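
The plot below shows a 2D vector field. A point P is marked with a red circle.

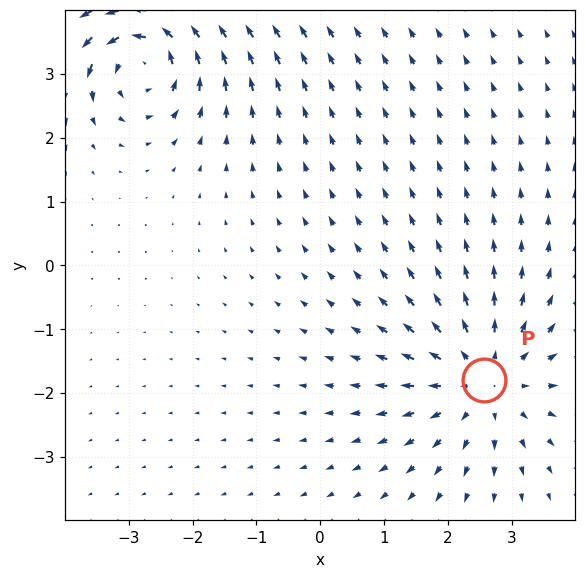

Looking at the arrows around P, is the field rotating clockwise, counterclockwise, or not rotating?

not rotating

Near P at (2.6, -1.8) the arrows show no circulation. The curl there is ≈0.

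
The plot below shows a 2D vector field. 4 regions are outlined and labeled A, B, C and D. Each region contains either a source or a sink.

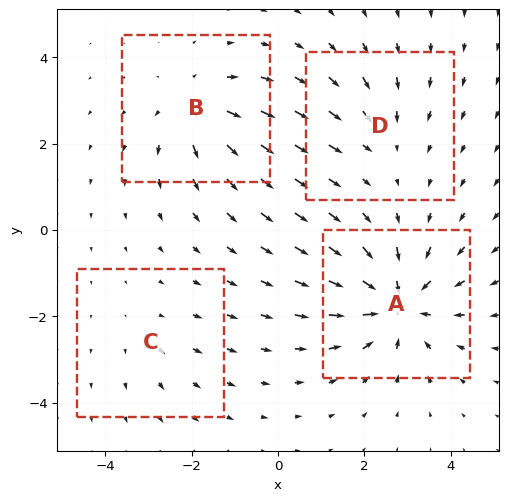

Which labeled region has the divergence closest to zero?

Divergence at each region's feature centre — A: about -6, B: about +4, C: about +2, D: about -3. Region C is closest to zero.

C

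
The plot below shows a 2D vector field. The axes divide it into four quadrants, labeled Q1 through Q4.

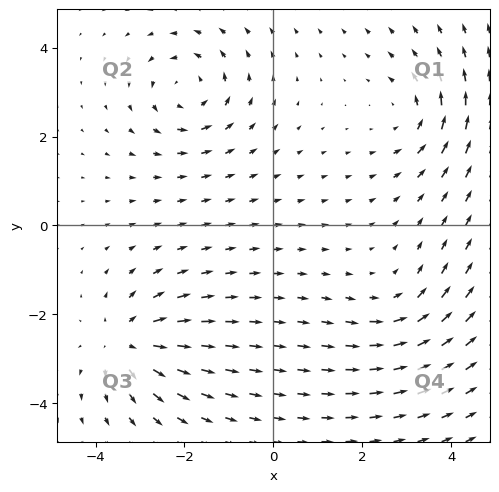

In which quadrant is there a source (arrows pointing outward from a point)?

Q3

The source sits at approximately (-3.3, -2.6), which lies in quadrant Q3. The divergence there is about +5, positive as expected for a source.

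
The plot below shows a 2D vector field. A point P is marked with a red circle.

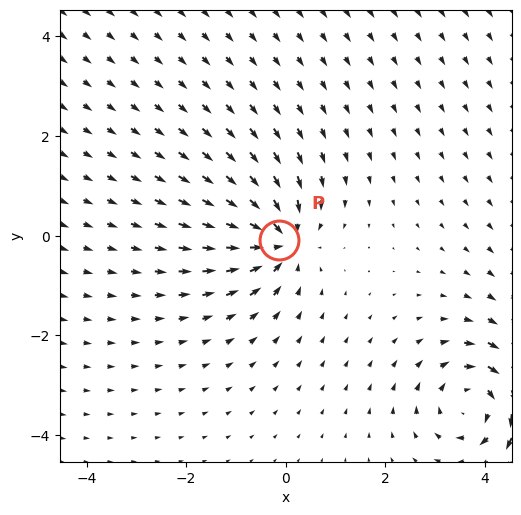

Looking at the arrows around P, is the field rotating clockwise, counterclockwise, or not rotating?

Near P at (-0.1, -0.1) the arrows show no circulation. The curl there is ≈0.

not rotating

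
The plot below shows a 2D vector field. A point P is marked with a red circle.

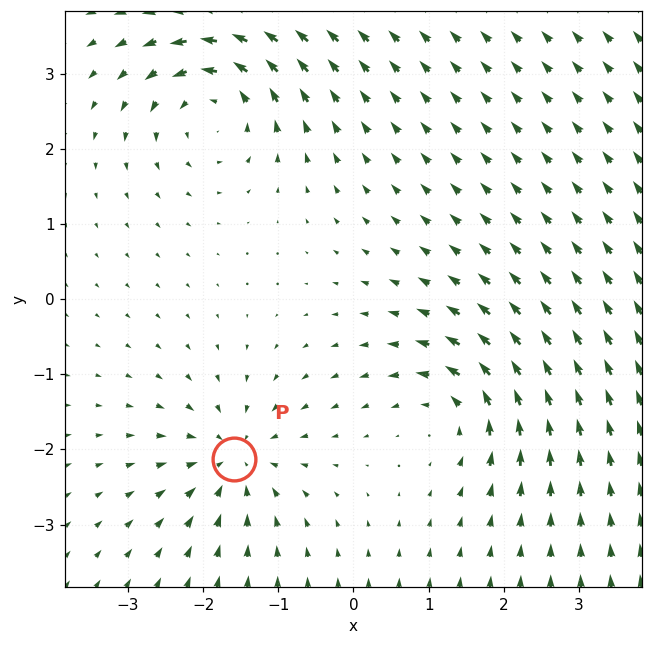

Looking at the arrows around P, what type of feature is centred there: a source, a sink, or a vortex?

sink

At P (-1.6, -2.1) the arrows converge inward. Divergence about -4, curl ≈0 — negative divergence with near-zero curl is a sink.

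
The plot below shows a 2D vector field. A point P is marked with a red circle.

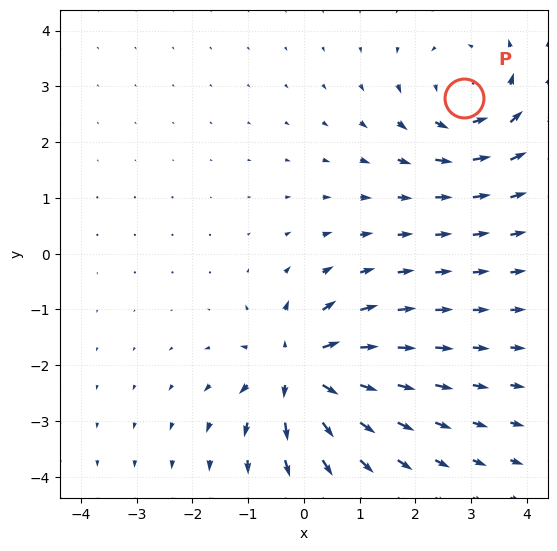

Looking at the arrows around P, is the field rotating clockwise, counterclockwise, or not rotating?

Near P at (2.9, 2.8) the arrows circulate counterclockwise. The curl (z-component) there is about +4; positive curl means counterclockwise rotation.

counterclockwise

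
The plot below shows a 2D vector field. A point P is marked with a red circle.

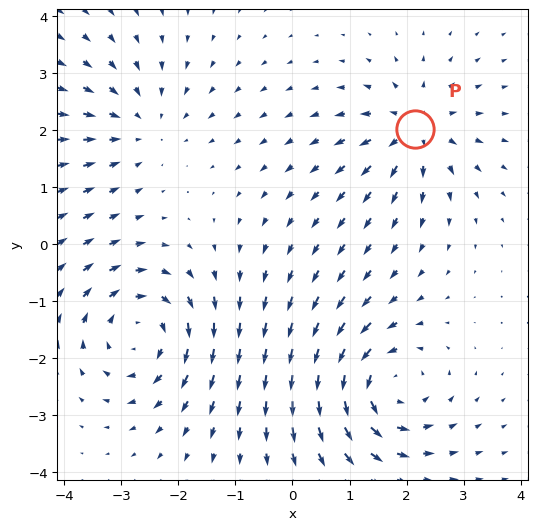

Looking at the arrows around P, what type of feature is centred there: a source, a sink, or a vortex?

At P (2.2, 2.0) the arrows spread outward. Divergence about +5, curl ≈0 — positive divergence with near-zero curl is a source.

source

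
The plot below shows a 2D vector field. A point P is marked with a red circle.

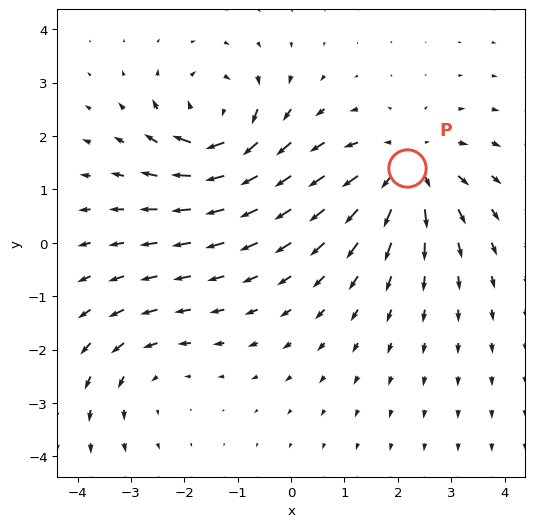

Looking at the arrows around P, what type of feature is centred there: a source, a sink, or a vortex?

source

At P (2.2, 1.4) the arrows spread outward. Divergence about +5, curl ≈0 — positive divergence with near-zero curl is a source.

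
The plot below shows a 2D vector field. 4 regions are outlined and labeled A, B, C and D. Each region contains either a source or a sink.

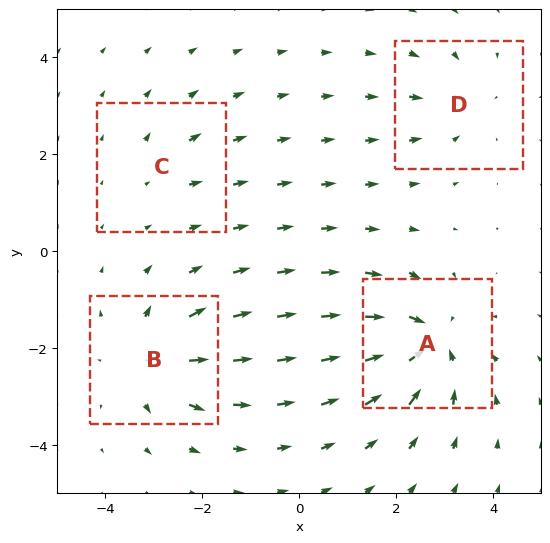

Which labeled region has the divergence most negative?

A

Divergence at each region's feature centre — A: about -7, B: about +5, C: about +2, D: about -4. Region A is most negative.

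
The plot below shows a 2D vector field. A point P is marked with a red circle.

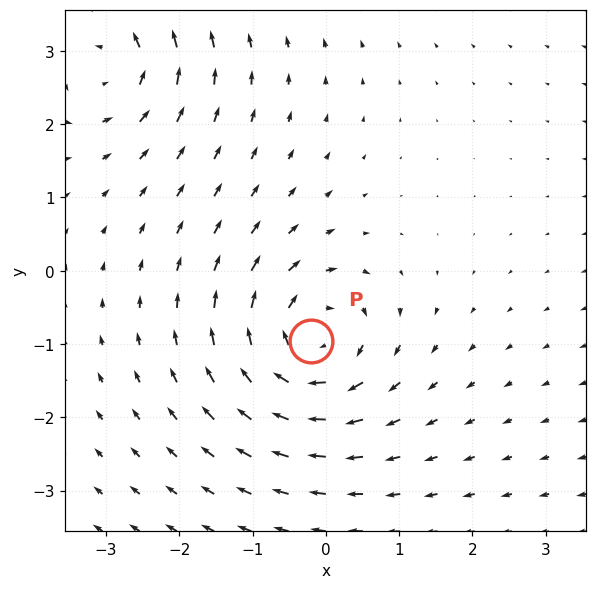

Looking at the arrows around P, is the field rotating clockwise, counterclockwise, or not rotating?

Near P at (-0.2, -1.0) the arrows circulate clockwise. The curl (z-component) there is about -4; negative curl means clockwise rotation.

clockwise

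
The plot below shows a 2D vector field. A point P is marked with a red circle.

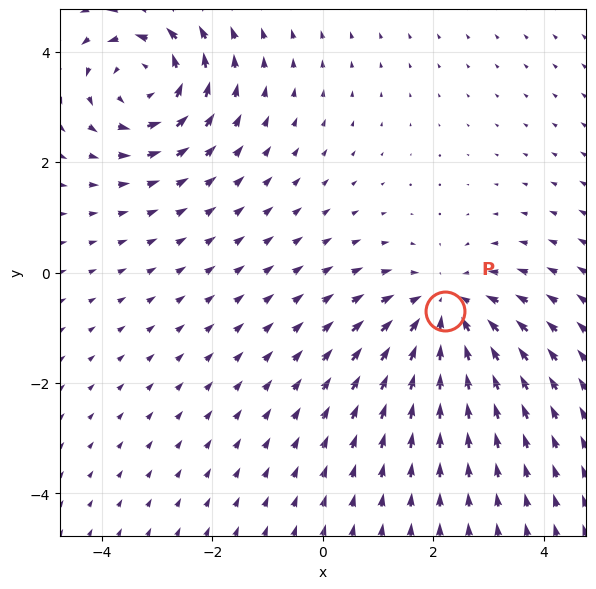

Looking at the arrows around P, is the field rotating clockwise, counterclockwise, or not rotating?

not rotating

Near P at (2.2, -0.7) the arrows show no circulation. The curl there is ≈0.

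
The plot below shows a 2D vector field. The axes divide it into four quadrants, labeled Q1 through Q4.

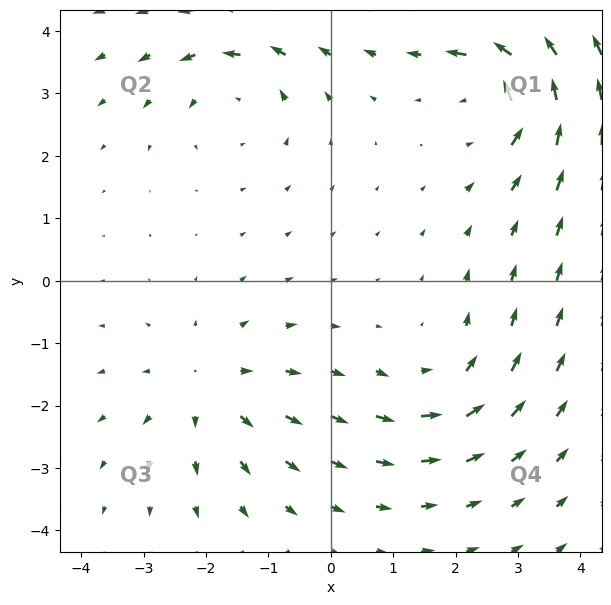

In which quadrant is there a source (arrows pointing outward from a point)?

The source sits at approximately (-1.9, -1.7), which lies in quadrant Q3. The divergence there is about +4, positive as expected for a source.

Q3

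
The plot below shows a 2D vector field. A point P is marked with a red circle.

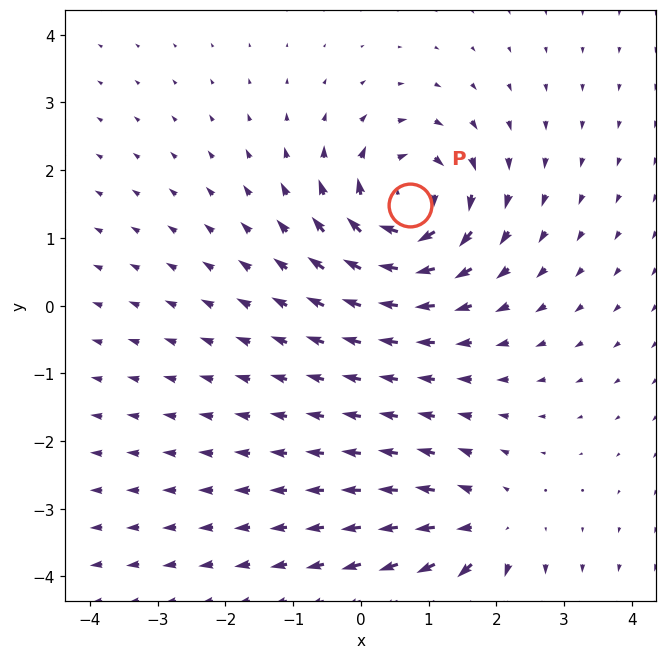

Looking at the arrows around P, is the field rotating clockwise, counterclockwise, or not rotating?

Near P at (0.7, 1.5) the arrows circulate clockwise. The curl (z-component) there is about -6; negative curl means clockwise rotation.

clockwise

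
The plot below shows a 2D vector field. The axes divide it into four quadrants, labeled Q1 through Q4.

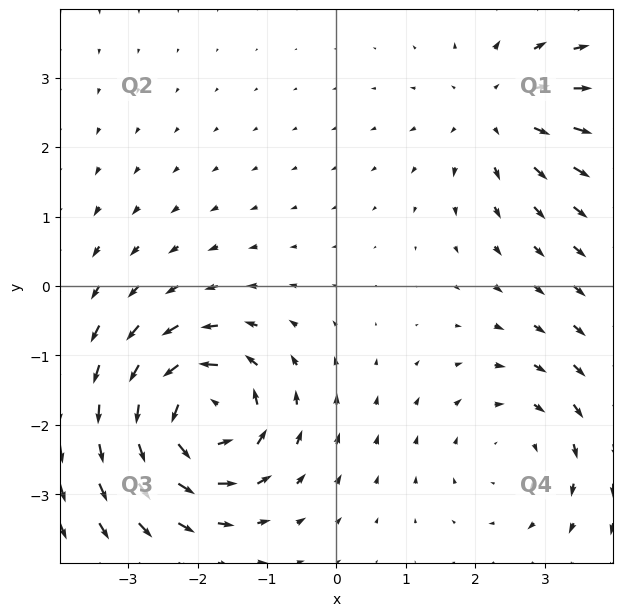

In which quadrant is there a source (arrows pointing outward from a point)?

The source sits at approximately (2.4, 2.5), which lies in quadrant Q1. The divergence there is about +3, positive as expected for a source.

Q1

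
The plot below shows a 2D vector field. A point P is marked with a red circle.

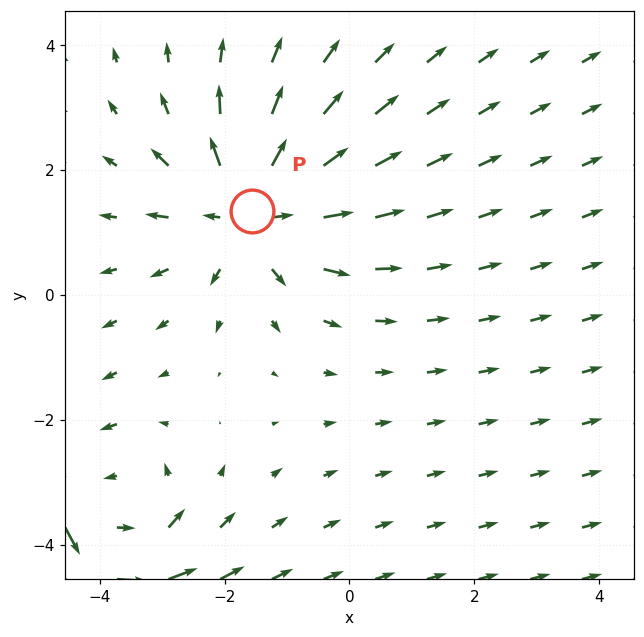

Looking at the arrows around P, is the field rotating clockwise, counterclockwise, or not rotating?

not rotating

Near P at (-1.6, 1.3) the arrows show no circulation. The curl there is ≈0.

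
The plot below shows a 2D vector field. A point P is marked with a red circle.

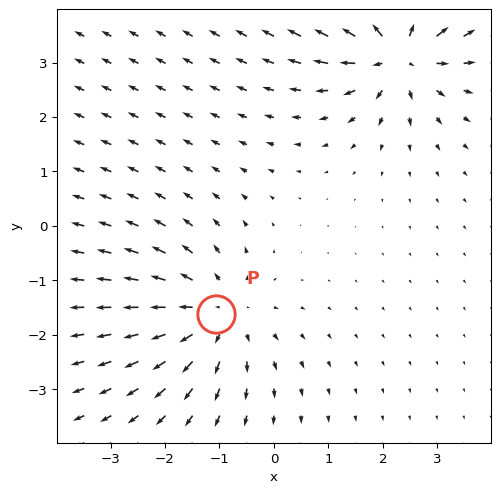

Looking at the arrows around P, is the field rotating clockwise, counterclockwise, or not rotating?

not rotating

Near P at (-1.1, -1.6) the arrows show no circulation. The curl there is ≈0.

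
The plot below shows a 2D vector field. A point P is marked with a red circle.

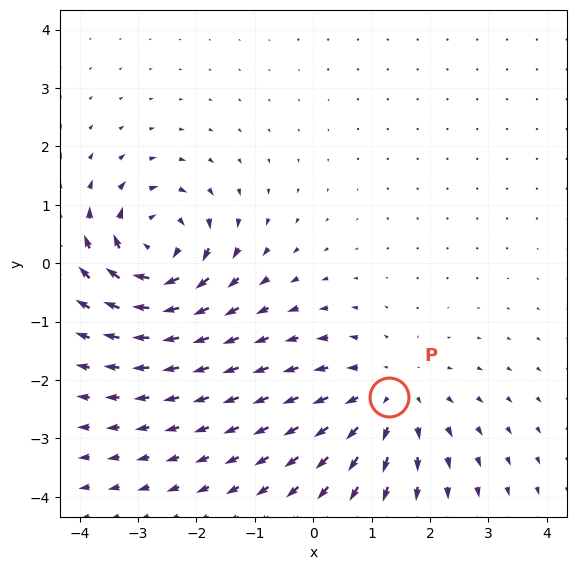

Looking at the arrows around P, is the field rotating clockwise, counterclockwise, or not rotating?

Near P at (1.3, -2.3) the arrows show no circulation. The curl there is ≈0.

not rotating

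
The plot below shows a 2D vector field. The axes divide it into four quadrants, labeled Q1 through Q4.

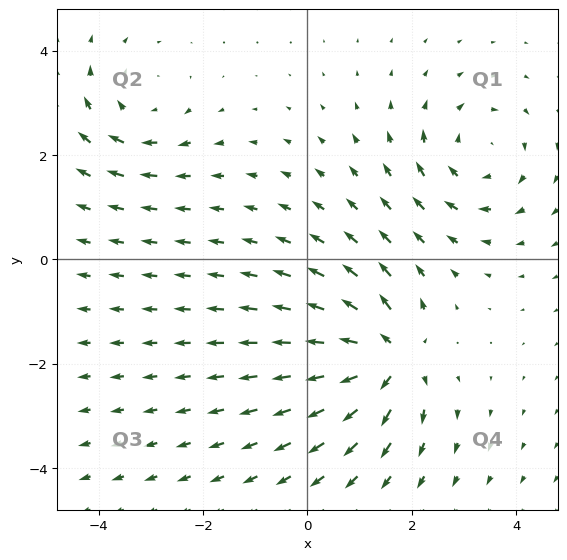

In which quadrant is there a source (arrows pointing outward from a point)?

The source sits at approximately (1.6, -1.9), which lies in quadrant Q4. The divergence there is about +7, positive as expected for a source.

Q4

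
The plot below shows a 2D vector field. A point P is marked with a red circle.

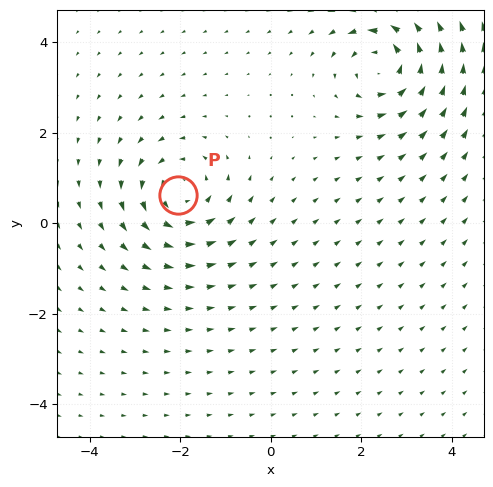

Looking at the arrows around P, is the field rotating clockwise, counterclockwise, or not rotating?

Near P at (-2.1, 0.6) the arrows circulate counterclockwise. The curl (z-component) there is about +5; positive curl means counterclockwise rotation.

counterclockwise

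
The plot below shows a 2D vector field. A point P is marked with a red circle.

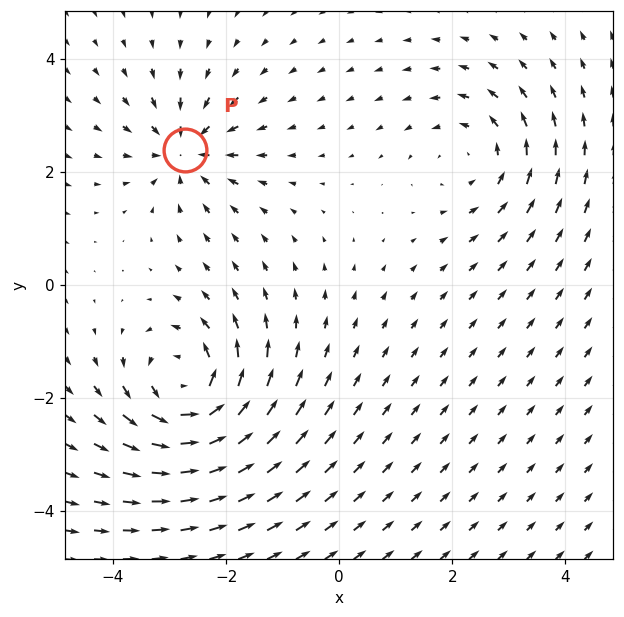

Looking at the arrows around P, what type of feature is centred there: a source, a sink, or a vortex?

sink

At P (-2.7, 2.4) the arrows converge inward. Divergence about -4, curl ≈0 — negative divergence with near-zero curl is a sink.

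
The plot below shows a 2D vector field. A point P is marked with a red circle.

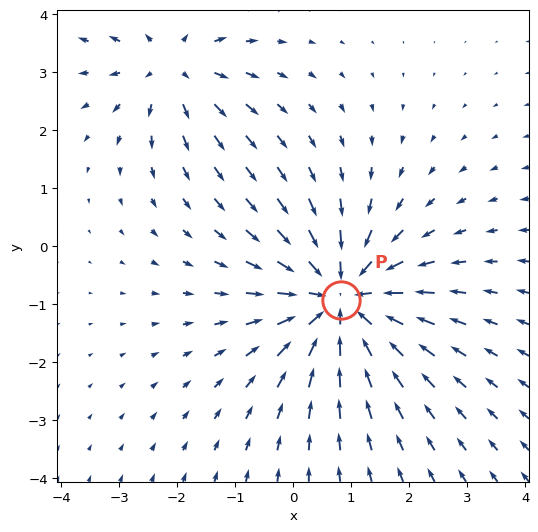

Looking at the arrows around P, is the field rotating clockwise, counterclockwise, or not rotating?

Near P at (0.8, -0.9) the arrows show no circulation. The curl there is ≈0.

not rotating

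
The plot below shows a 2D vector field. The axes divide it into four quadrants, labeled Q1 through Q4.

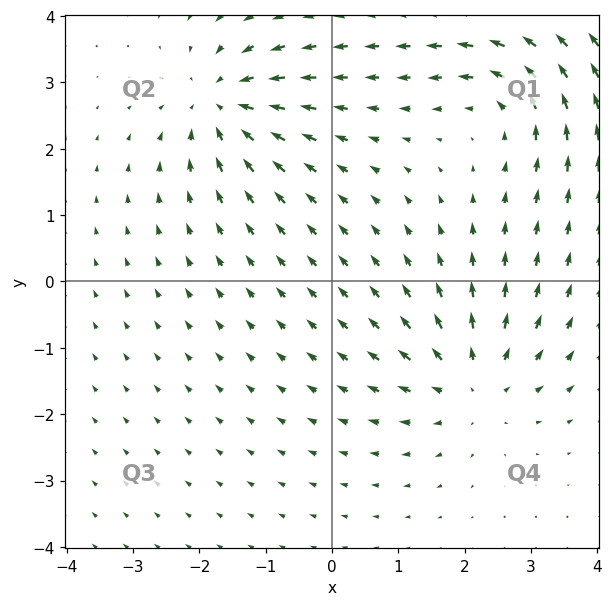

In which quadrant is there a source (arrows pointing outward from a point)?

Q4

The source sits at approximately (2.1, -1.5), which lies in quadrant Q4. The divergence there is about +3, positive as expected for a source.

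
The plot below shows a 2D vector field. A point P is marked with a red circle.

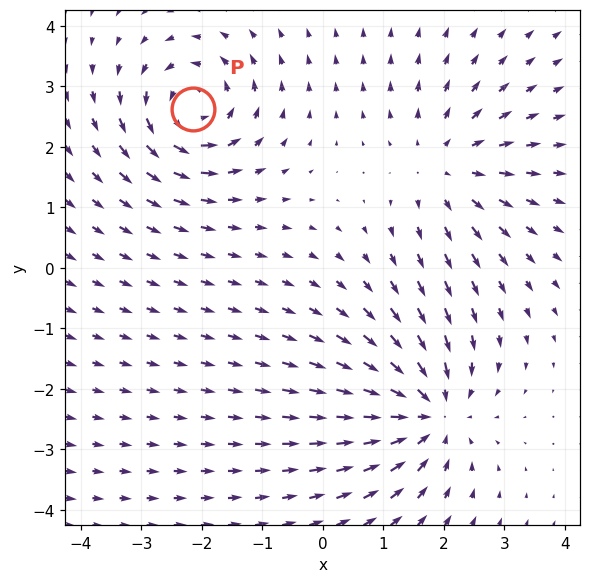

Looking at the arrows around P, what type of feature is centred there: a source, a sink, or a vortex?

vortex

At P (-2.2, 2.6) the arrows circulate counterclockwise. Divergence ≈0, curl about +4 — near-zero divergence with nonzero curl is a vortex.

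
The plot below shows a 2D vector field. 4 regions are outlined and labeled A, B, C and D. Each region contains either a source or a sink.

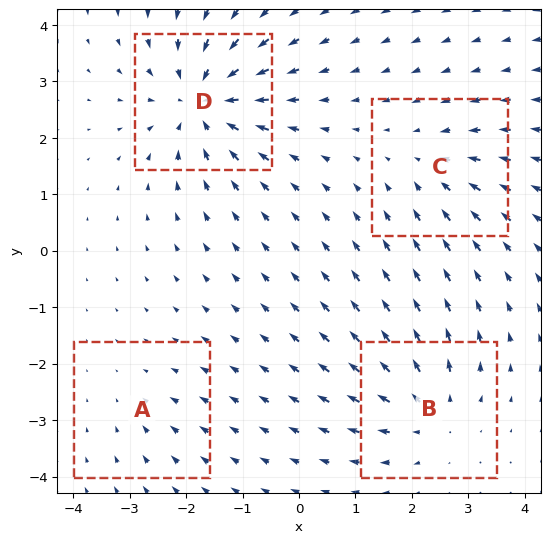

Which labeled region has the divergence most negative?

Divergence at each region's feature centre — A: about -2, B: about +5, C: about -3, D: about -7. Region D is most negative.

D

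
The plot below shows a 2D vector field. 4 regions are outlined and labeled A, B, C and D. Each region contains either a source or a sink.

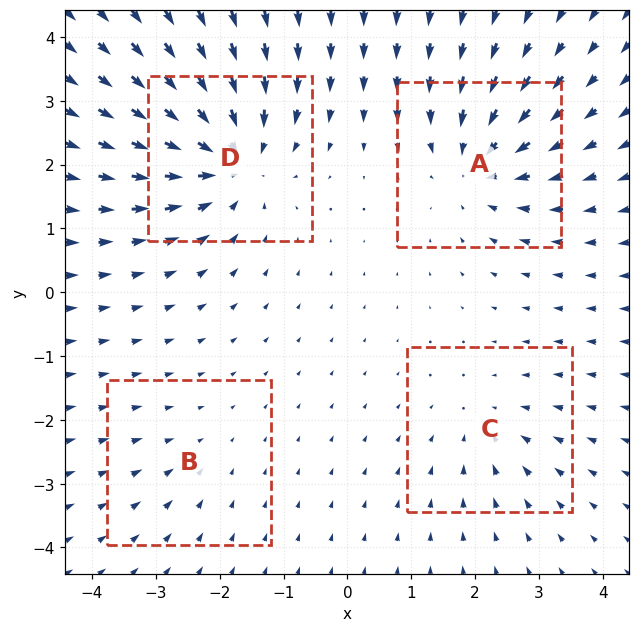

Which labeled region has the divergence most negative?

Divergence at each region's feature centre — A: about -5, B: about -2, C: about -3, D: about -7. Region D is most negative.

D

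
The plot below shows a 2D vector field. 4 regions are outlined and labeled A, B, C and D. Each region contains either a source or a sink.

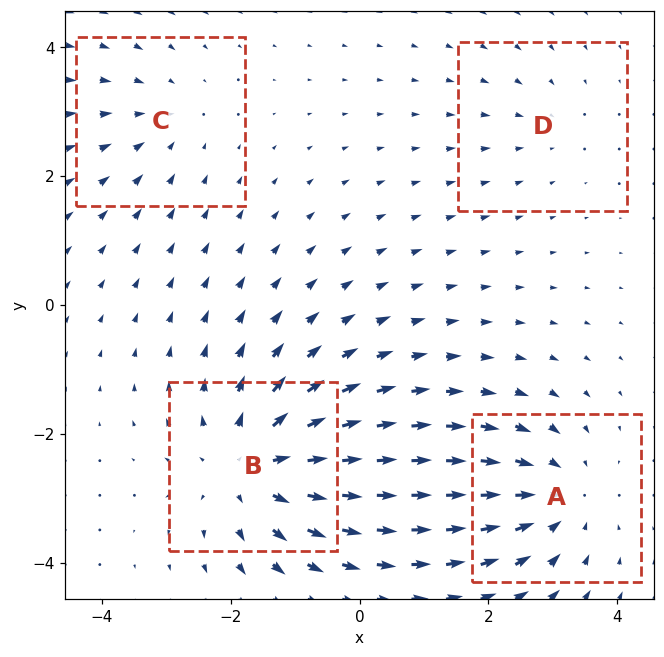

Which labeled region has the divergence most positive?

B

Divergence at each region's feature centre — A: about -4, B: about +6, C: about -3, D: about -2. Region B is most positive.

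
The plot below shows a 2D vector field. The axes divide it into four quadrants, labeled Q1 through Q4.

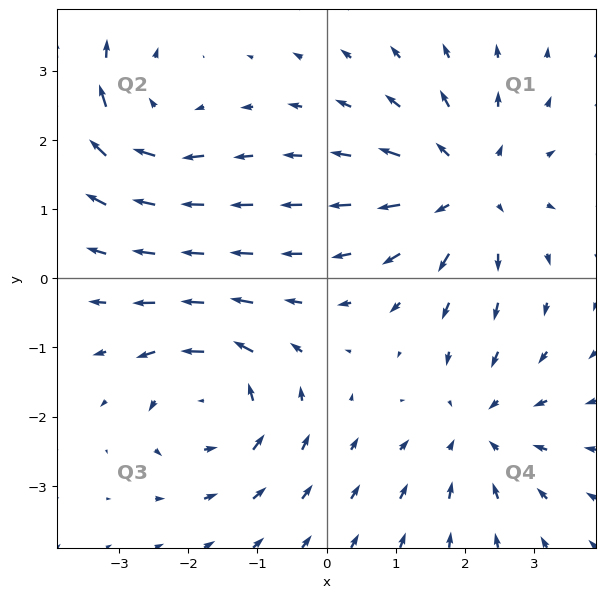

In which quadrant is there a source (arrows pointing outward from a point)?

The source sits at approximately (2.0, 1.3), which lies in quadrant Q1. The divergence there is about +5, positive as expected for a source.

Q1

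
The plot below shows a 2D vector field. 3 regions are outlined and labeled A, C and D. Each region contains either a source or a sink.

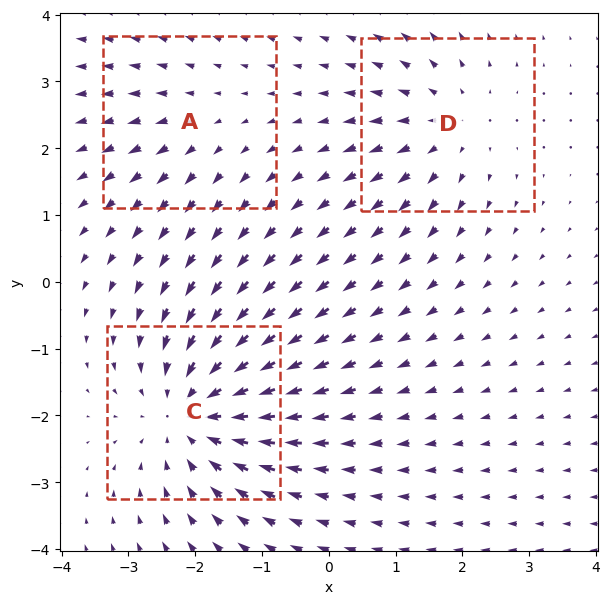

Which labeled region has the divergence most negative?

Divergence at each region's feature centre — A: about +2, C: about -4, D: about +3. Region C is most negative.

C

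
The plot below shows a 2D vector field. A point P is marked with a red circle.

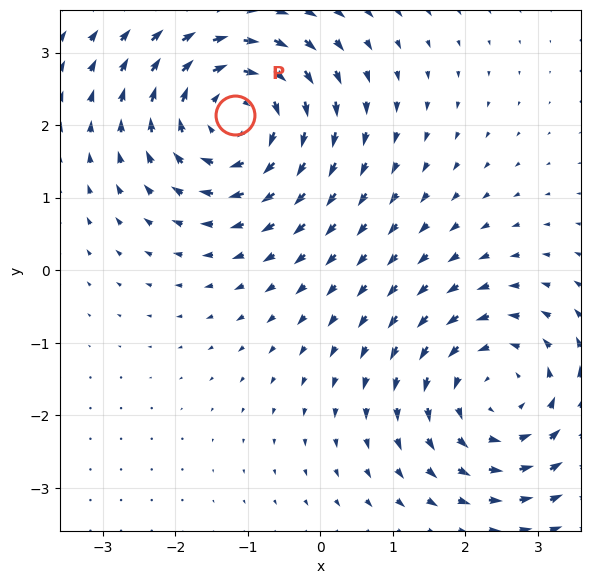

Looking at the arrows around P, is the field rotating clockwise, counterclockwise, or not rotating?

Near P at (-1.2, 2.1) the arrows circulate clockwise. The curl (z-component) there is about -4; negative curl means clockwise rotation.

clockwise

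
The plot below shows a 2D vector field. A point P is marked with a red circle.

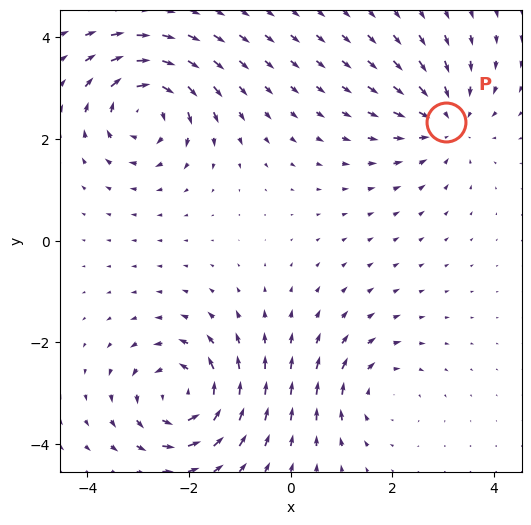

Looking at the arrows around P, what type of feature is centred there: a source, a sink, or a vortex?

At P (3.1, 2.3) the arrows converge inward. Divergence about -4, curl ≈0 — negative divergence with near-zero curl is a sink.

sink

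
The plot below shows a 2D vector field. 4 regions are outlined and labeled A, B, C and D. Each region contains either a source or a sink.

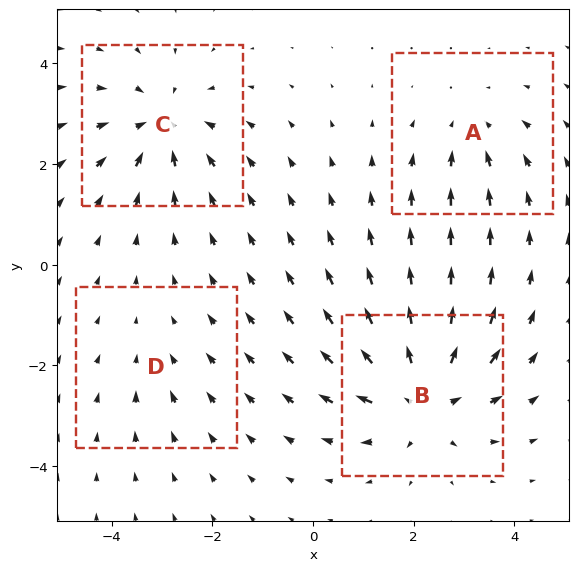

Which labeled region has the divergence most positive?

B

Divergence at each region's feature centre — A: about -3, B: about +6, C: about -5, D: about -2. Region B is most positive.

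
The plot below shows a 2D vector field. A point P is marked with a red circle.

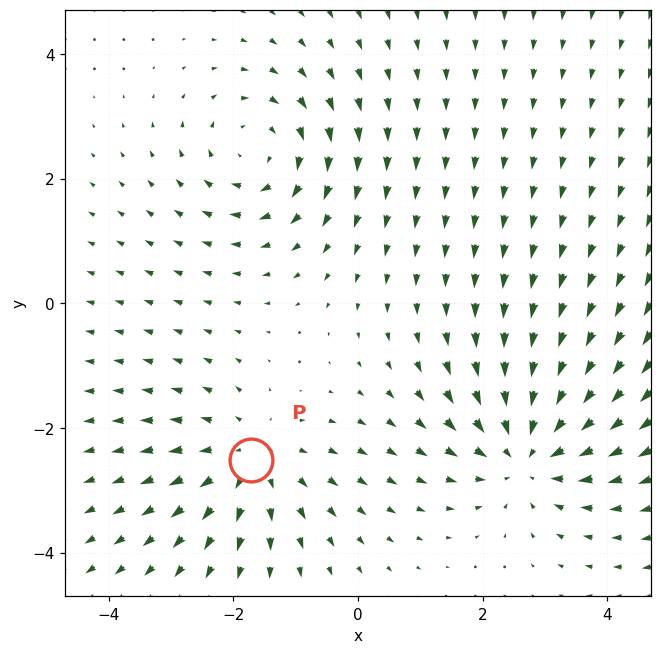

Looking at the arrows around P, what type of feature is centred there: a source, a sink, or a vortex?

source

At P (-1.7, -2.5) the arrows spread outward. Divergence about +4, curl ≈0 — positive divergence with near-zero curl is a source.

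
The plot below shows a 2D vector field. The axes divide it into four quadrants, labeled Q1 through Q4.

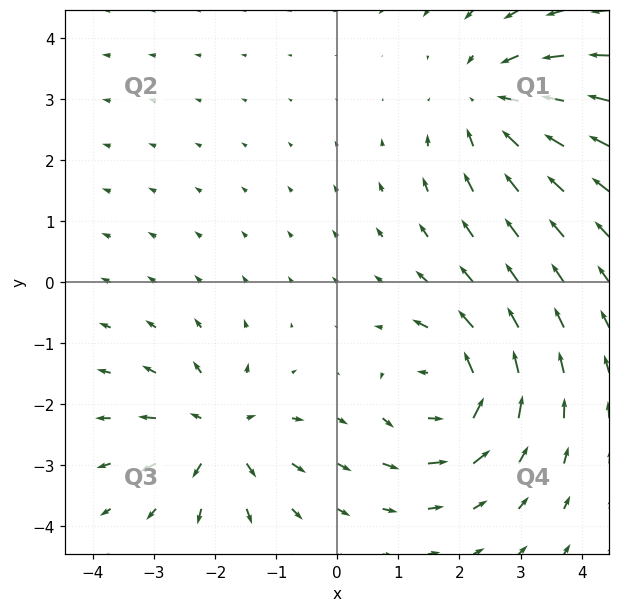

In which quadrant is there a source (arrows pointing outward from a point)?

The source sits at approximately (-1.9, -2.5), which lies in quadrant Q3. The divergence there is about +6, positive as expected for a source.

Q3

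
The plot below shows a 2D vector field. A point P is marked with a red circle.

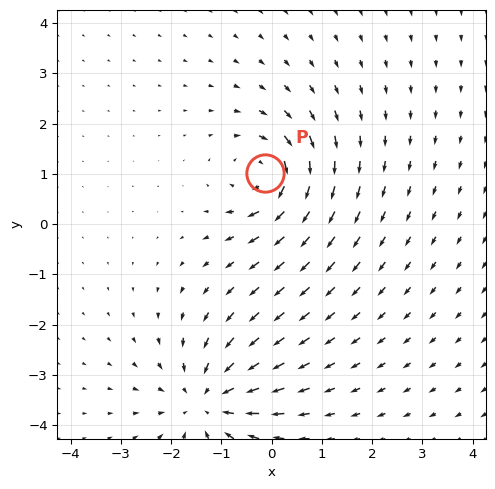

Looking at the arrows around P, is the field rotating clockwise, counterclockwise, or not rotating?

Near P at (-0.1, 1.0) the arrows circulate clockwise. The curl (z-component) there is about -5; negative curl means clockwise rotation.

clockwise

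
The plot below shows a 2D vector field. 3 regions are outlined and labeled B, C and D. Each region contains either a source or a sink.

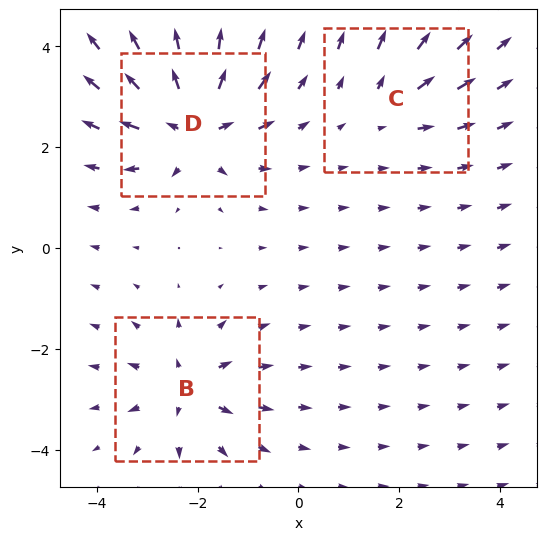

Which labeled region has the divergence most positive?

Divergence at each region's feature centre — B: about +4, C: about +2, D: about +6. Region D is most positive.

D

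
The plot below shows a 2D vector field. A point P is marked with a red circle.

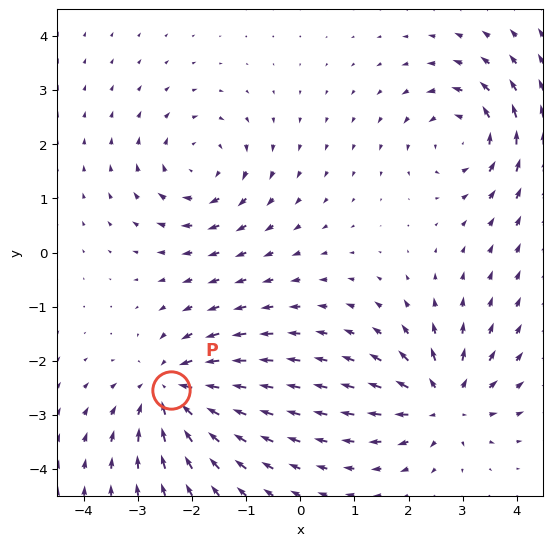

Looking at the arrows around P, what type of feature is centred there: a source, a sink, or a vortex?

sink

At P (-2.4, -2.5) the arrows converge inward. Divergence about -6, curl ≈0 — negative divergence with near-zero curl is a sink.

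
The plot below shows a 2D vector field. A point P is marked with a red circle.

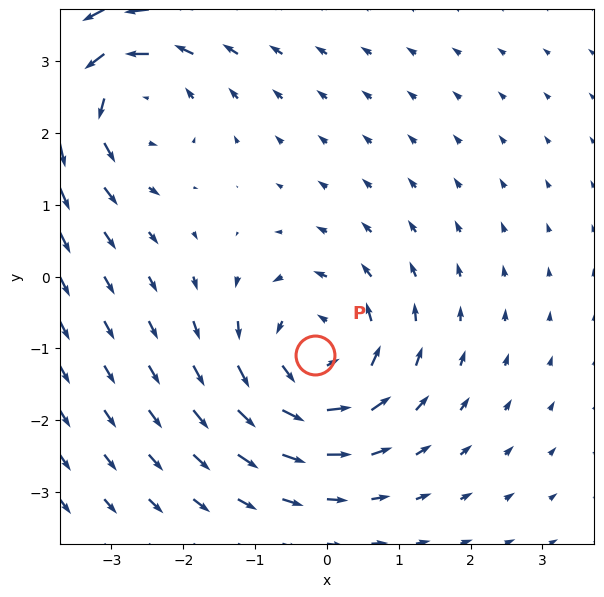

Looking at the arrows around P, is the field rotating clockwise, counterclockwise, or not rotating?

counterclockwise

Near P at (-0.2, -1.1) the arrows circulate counterclockwise. The curl (z-component) there is about +4; positive curl means counterclockwise rotation.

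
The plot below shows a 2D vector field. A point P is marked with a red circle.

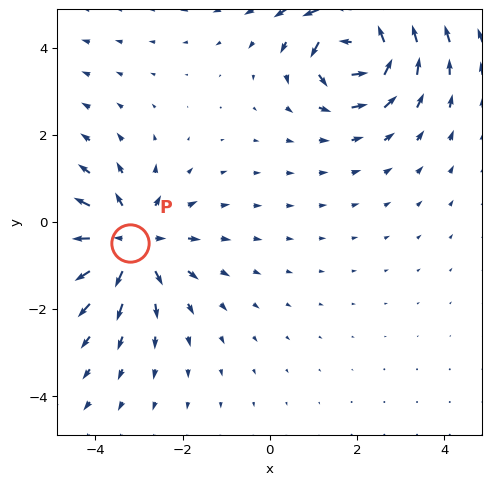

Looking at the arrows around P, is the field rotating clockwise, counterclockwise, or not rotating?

not rotating

Near P at (-3.2, -0.5) the arrows show no circulation. The curl there is ≈0.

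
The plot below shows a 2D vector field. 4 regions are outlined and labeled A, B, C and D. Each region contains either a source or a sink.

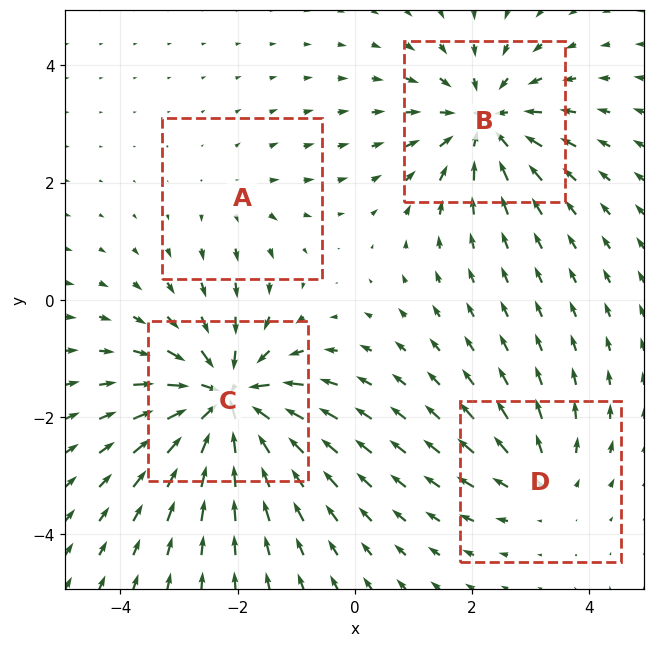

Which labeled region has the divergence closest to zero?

A

Divergence at each region's feature centre — A: about +2, B: about -5, C: about -8, D: about +3. Region A is closest to zero.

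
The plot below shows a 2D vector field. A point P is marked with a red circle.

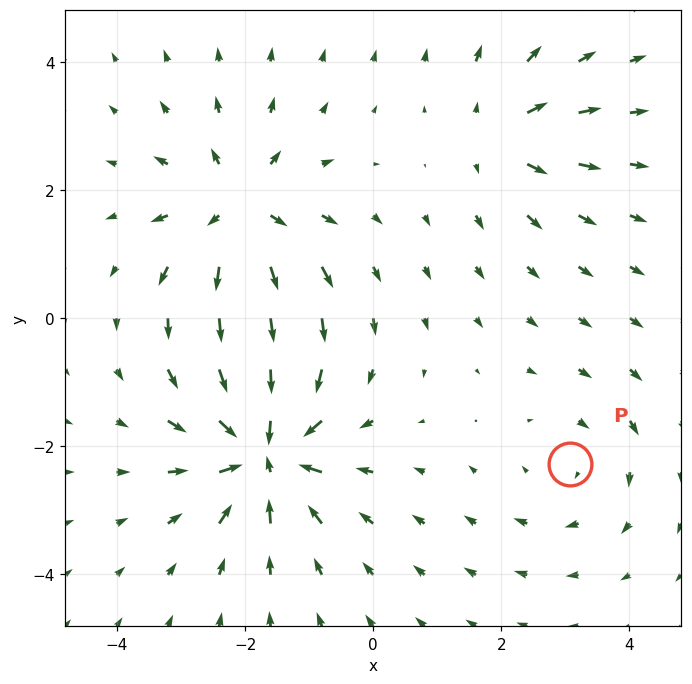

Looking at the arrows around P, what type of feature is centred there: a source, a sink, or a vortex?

vortex

At P (3.1, -2.3) the arrows circulate clockwise. Divergence ≈0, curl about -2 — near-zero divergence with nonzero curl is a vortex.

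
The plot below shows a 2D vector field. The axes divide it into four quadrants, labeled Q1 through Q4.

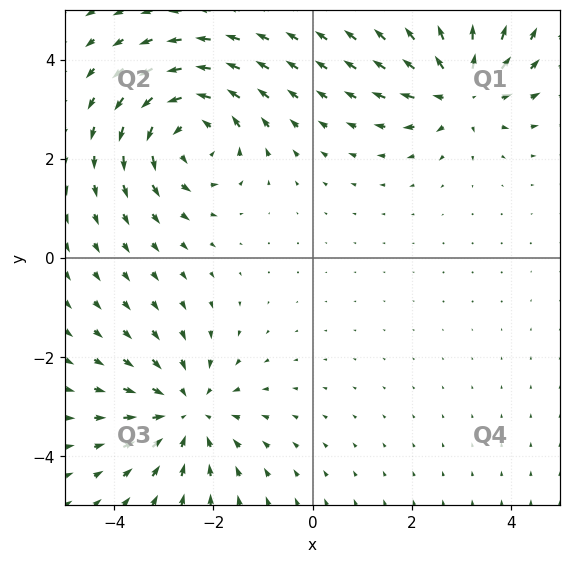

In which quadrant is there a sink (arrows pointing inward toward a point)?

Q3

The sink sits at approximately (-2.5, -3.1), which lies in quadrant Q3. The divergence there is about -3, negative as expected for a sink.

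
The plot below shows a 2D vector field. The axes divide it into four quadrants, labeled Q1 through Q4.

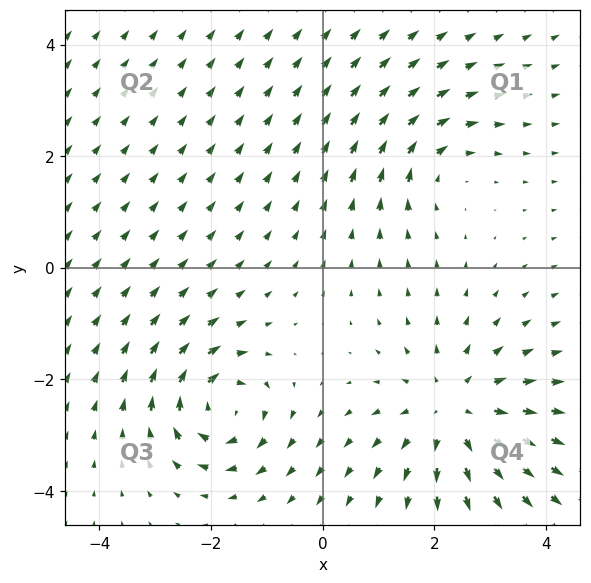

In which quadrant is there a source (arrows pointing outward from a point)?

The source sits at approximately (2.4, -2.5), which lies in quadrant Q4. The divergence there is about +4, positive as expected for a source.

Q4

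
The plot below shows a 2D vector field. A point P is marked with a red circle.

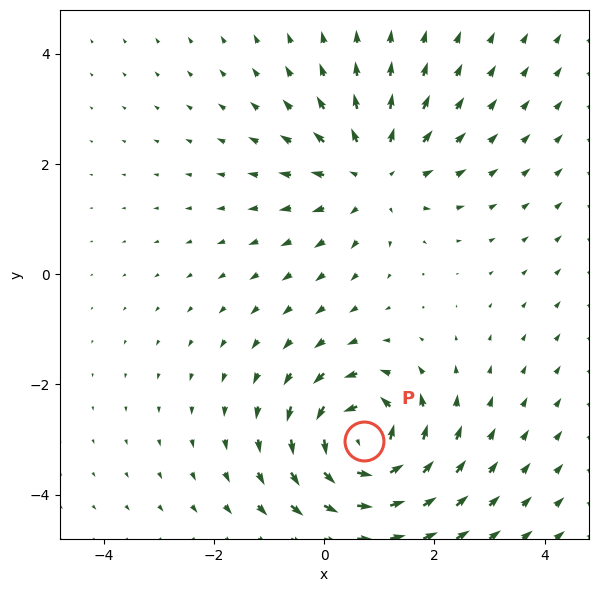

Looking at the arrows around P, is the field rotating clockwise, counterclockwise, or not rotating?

Near P at (0.7, -3.0) the arrows circulate counterclockwise. The curl (z-component) there is about +6; positive curl means counterclockwise rotation.

counterclockwise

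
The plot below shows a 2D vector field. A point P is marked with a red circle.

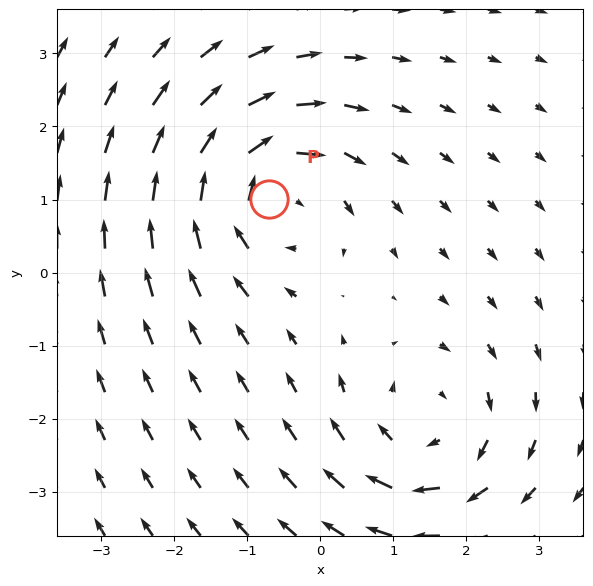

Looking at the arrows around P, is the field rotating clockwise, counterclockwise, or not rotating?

clockwise

Near P at (-0.7, 1.0) the arrows circulate clockwise. The curl (z-component) there is about -5; negative curl means clockwise rotation.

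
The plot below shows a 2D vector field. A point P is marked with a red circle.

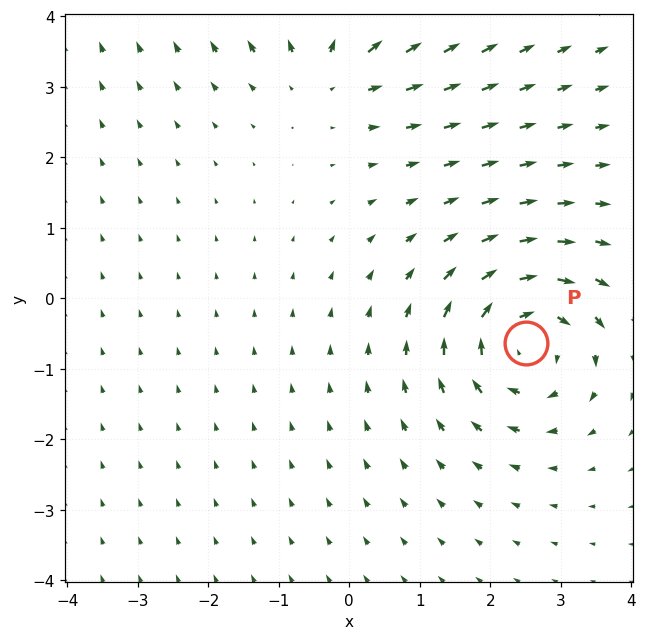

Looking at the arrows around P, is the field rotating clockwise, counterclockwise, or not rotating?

clockwise

Near P at (2.5, -0.6) the arrows circulate clockwise. The curl (z-component) there is about -5; negative curl means clockwise rotation.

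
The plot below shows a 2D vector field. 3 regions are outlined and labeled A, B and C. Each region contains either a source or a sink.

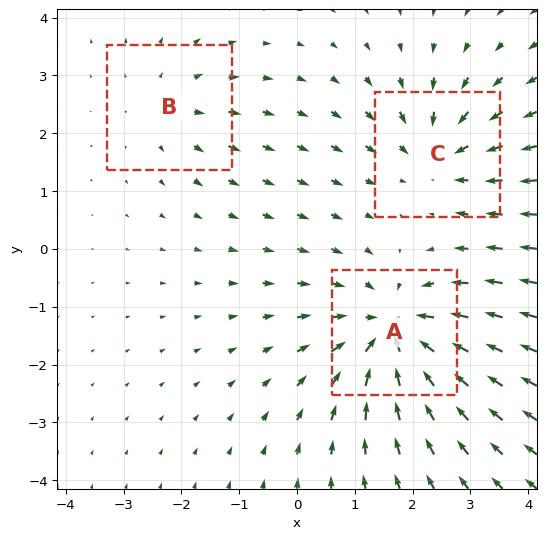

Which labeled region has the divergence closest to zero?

B

Divergence at each region's feature centre — A: about -5, B: about +2, C: about -3. Region B is closest to zero.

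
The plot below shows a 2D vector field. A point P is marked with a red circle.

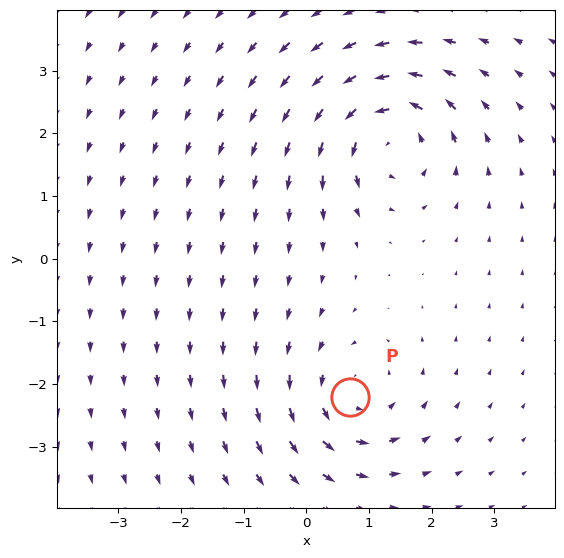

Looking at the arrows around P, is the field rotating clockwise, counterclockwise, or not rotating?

counterclockwise

Near P at (0.7, -2.2) the arrows circulate counterclockwise. The curl (z-component) there is about +5; positive curl means counterclockwise rotation.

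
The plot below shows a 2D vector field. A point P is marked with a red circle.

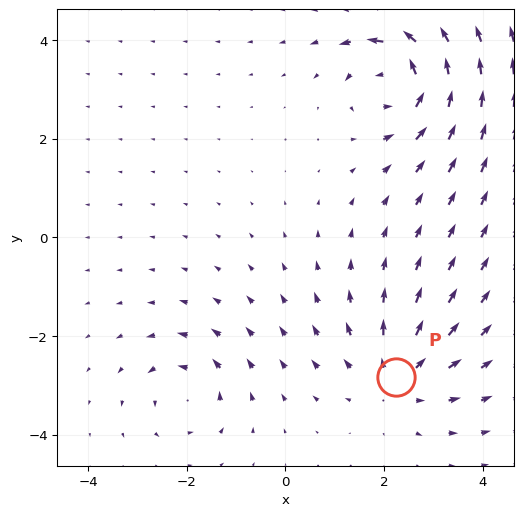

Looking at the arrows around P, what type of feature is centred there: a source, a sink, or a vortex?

At P (2.2, -2.8) the arrows spread outward. Divergence about +4, curl ≈0 — positive divergence with near-zero curl is a source.

source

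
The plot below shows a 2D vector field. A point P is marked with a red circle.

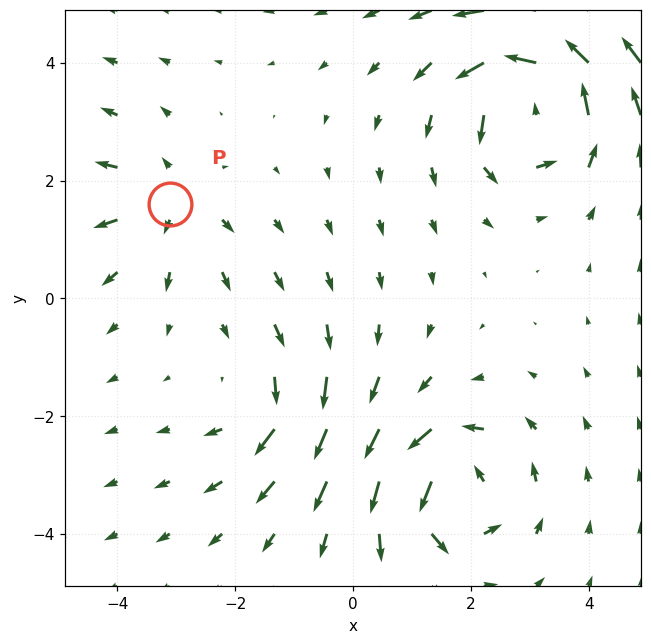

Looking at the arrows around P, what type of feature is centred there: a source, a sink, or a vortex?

source

At P (-3.1, 1.6) the arrows spread outward. Divergence about +3, curl ≈0 — positive divergence with near-zero curl is a source.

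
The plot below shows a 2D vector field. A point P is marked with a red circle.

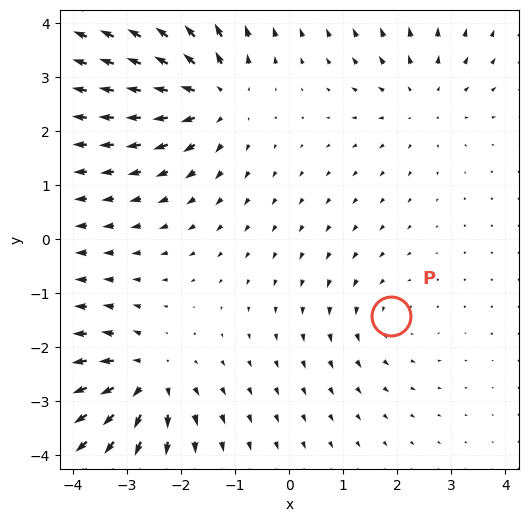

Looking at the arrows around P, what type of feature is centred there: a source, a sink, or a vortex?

vortex

At P (1.9, -1.4) the arrows circulate counterclockwise. Divergence ≈0, curl about +3 — near-zero divergence with nonzero curl is a vortex.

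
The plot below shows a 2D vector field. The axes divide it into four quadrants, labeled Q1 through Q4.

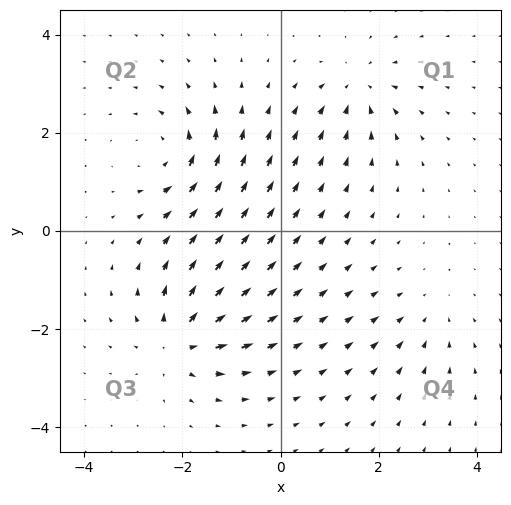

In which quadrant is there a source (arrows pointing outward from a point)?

Q3

The source sits at approximately (-2.1, -2.3), which lies in quadrant Q3. The divergence there is about +5, positive as expected for a source.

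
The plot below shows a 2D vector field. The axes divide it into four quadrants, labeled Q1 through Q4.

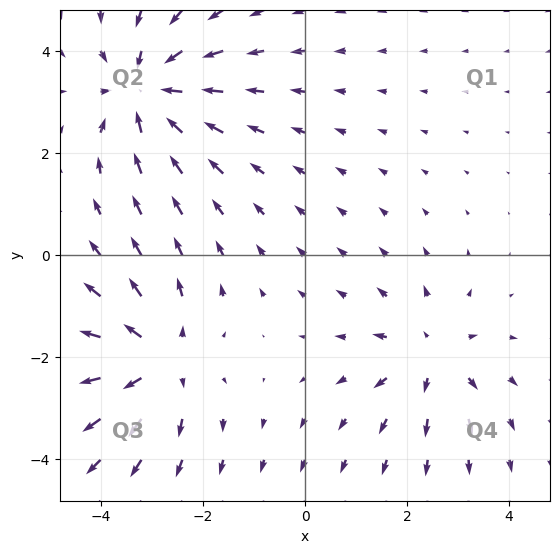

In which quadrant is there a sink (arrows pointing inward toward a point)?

Q2

The sink sits at approximately (-3.1, 3.2), which lies in quadrant Q2. The divergence there is about -5, negative as expected for a sink.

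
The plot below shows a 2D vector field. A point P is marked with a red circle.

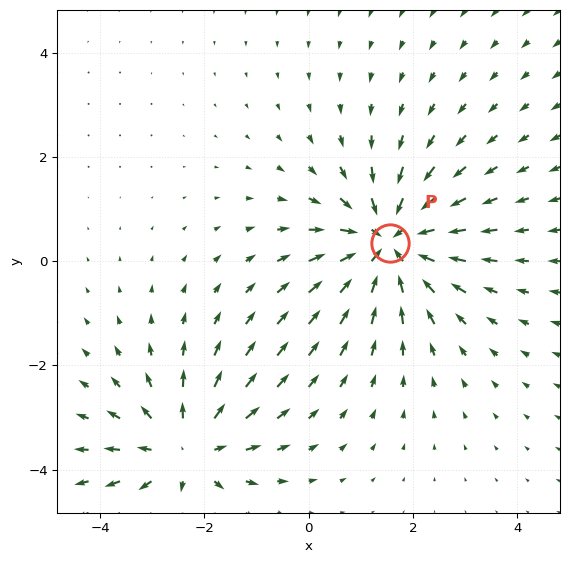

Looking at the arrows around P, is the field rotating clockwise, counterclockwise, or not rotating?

not rotating

Near P at (1.6, 0.3) the arrows show no circulation. The curl there is ≈0.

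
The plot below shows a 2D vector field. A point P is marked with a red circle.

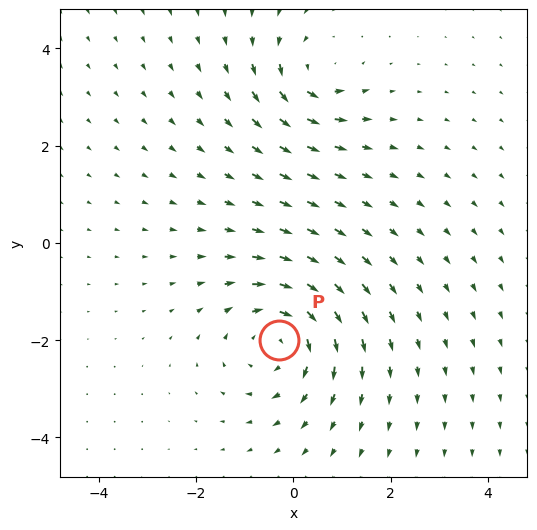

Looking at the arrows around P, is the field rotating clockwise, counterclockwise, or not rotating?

Near P at (-0.3, -2.0) the arrows circulate clockwise. The curl (z-component) there is about -4; negative curl means clockwise rotation.

clockwise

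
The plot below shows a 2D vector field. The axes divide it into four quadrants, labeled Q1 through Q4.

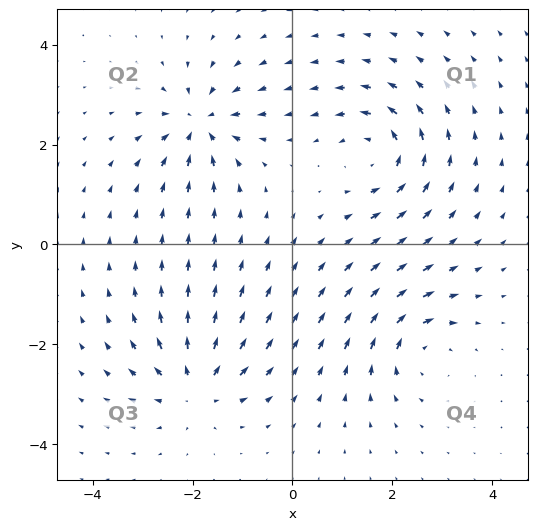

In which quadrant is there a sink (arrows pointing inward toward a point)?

The sink sits at approximately (-1.9, 2.4), which lies in quadrant Q2. The divergence there is about -4, negative as expected for a sink.

Q2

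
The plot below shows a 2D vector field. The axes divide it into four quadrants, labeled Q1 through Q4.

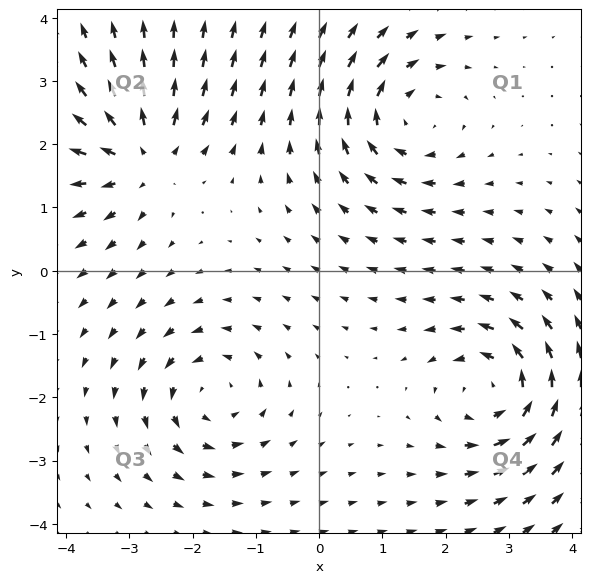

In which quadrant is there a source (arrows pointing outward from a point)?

Q2

The source sits at approximately (-2.8, 1.8), which lies in quadrant Q2. The divergence there is about +4, positive as expected for a source.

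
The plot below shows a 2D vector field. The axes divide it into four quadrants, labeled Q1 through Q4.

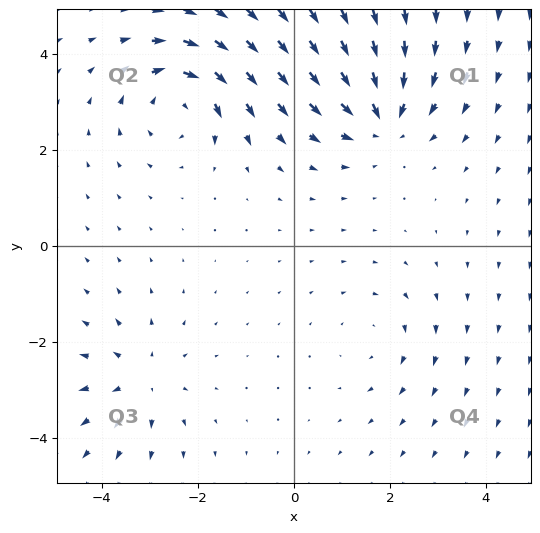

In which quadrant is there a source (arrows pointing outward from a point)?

The source sits at approximately (-3.2, -2.8), which lies in quadrant Q3. The divergence there is about +4, positive as expected for a source.

Q3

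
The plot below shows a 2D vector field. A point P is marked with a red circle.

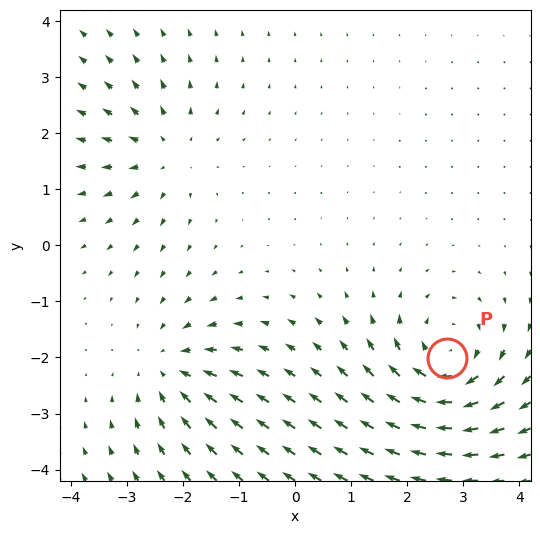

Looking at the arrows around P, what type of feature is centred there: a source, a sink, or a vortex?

vortex

At P (2.7, -2.0) the arrows circulate clockwise. Divergence ≈0, curl about -5 — near-zero divergence with nonzero curl is a vortex.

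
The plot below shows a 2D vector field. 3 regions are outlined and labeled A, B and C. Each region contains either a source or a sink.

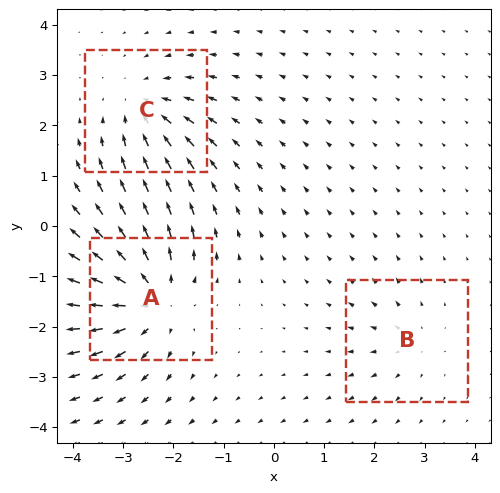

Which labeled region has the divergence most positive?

Divergence at each region's feature centre — A: about +5, B: about +2, C: about -3. Region A is most positive.

A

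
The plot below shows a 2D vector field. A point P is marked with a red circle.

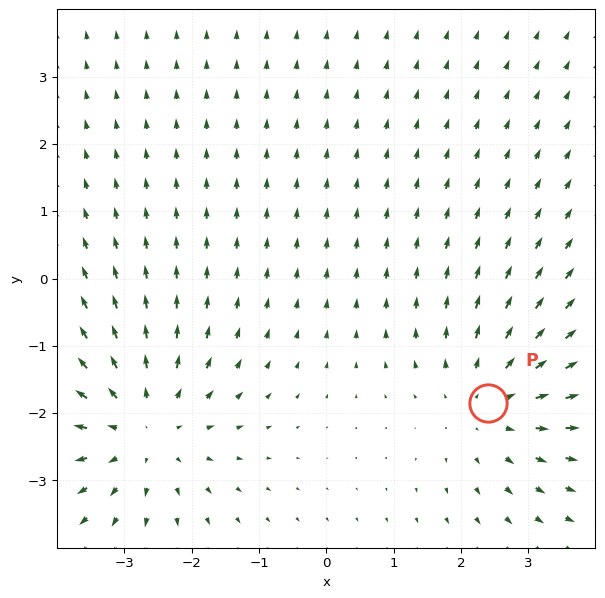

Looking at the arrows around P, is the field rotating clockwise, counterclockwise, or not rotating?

Near P at (2.4, -1.9) the arrows show no circulation. The curl there is ≈0.

not rotating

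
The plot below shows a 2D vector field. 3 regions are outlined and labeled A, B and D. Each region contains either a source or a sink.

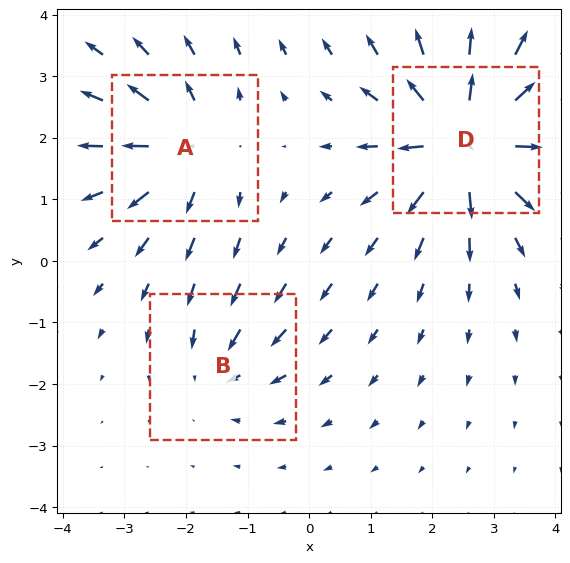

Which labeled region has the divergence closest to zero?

Divergence at each region's feature centre — A: about +4, B: about -2, D: about +7. Region B is closest to zero.

B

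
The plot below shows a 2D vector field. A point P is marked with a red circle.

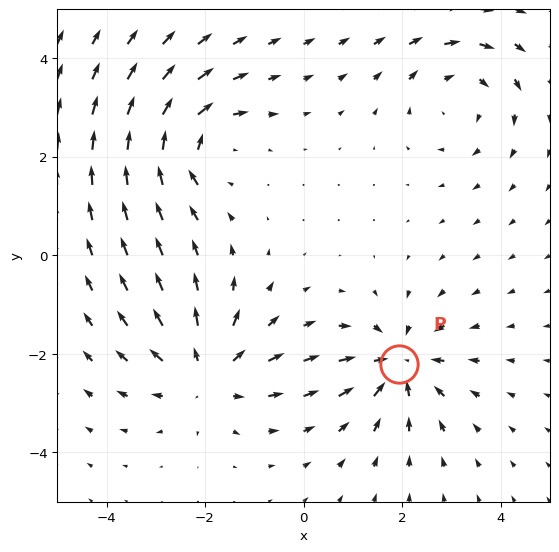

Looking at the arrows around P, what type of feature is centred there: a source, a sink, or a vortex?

At P (1.9, -2.2) the arrows converge inward. Divergence about -5, curl ≈0 — negative divergence with near-zero curl is a sink.

sink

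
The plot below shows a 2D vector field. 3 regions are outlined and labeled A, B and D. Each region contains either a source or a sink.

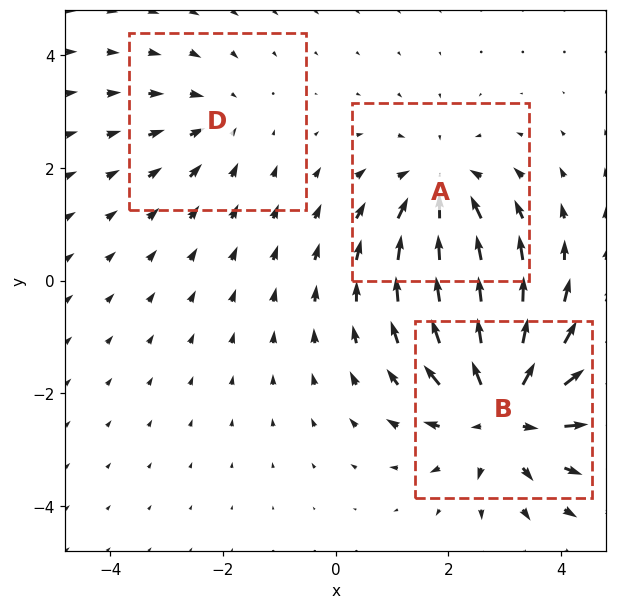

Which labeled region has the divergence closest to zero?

Divergence at each region's feature centre — A: about -3, B: about +5, D: about -2. Region D is closest to zero.

D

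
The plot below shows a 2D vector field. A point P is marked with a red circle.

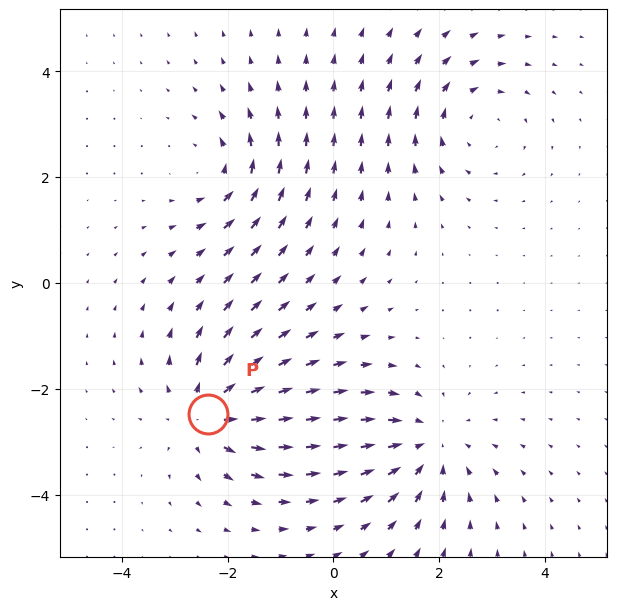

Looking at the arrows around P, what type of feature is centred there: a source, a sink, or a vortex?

At P (-2.4, -2.5) the arrows spread outward. Divergence about +5, curl ≈0 — positive divergence with near-zero curl is a source.

source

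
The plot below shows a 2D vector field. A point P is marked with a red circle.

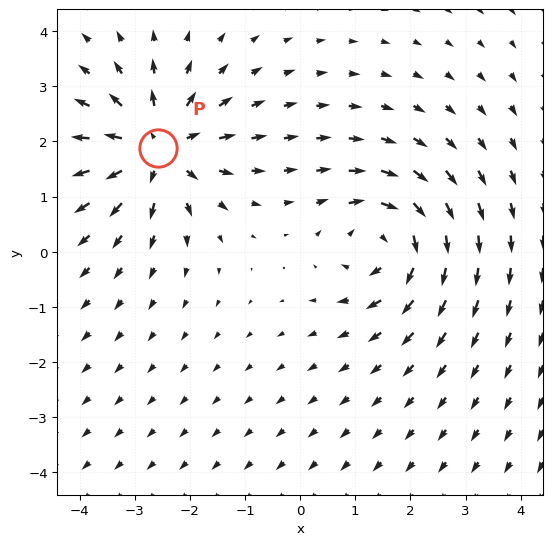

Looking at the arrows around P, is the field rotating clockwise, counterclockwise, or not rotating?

not rotating

Near P at (-2.6, 1.9) the arrows show no circulation. The curl there is ≈0.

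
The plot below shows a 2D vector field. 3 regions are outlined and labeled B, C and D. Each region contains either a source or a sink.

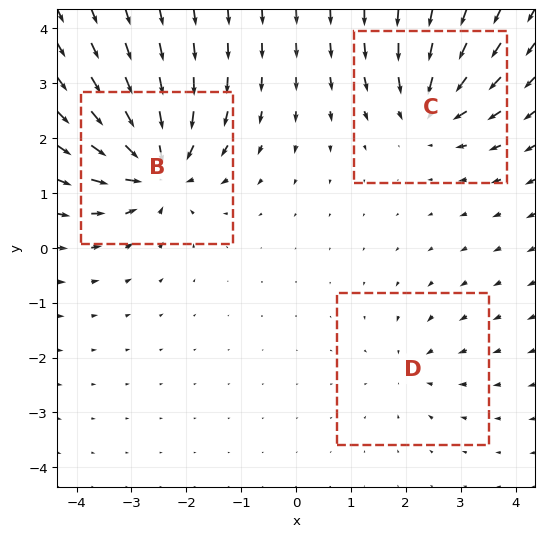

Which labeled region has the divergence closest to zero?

Divergence at each region's feature centre — B: about -6, C: about -4, D: about -2. Region D is closest to zero.

D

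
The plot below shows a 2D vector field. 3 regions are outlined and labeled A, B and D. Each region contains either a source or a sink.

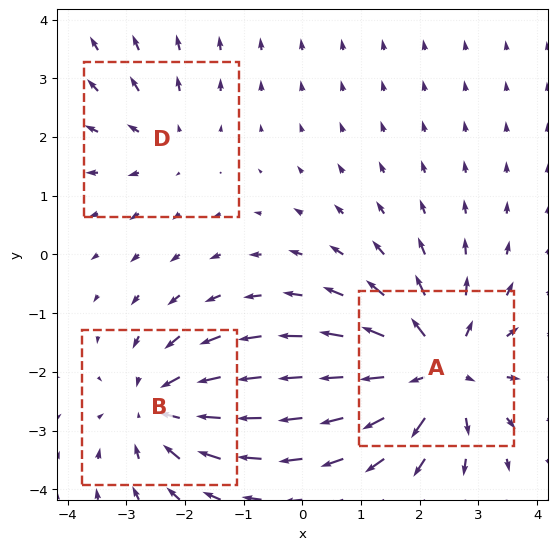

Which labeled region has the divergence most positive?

A

Divergence at each region's feature centre — A: about +4, B: about -3, D: about +2. Region A is most positive.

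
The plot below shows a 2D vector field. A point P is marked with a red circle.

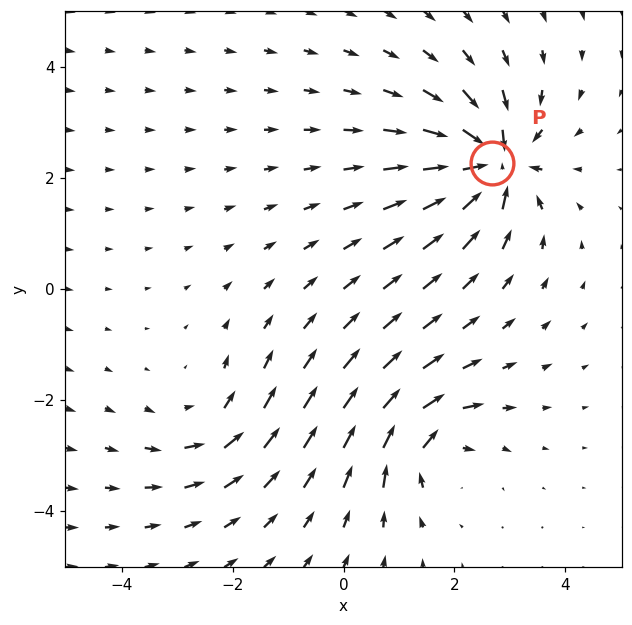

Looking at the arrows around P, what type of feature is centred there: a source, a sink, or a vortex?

sink

At P (2.7, 2.3) the arrows converge inward. Divergence about -6, curl ≈0 — negative divergence with near-zero curl is a sink.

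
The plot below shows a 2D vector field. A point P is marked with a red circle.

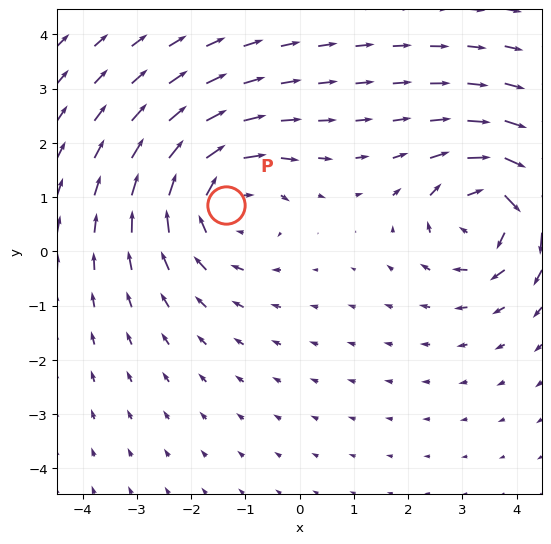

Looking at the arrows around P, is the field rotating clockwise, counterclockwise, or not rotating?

clockwise

Near P at (-1.4, 0.8) the arrows circulate clockwise. The curl (z-component) there is about -3; negative curl means clockwise rotation.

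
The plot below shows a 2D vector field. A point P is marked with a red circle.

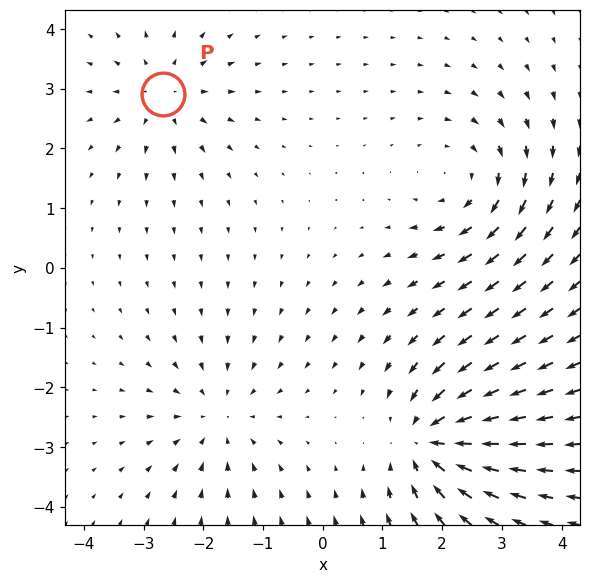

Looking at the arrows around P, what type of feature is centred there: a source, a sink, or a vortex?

At P (-2.7, 2.9) the arrows spread outward. Divergence about +3, curl ≈0 — positive divergence with near-zero curl is a source.

source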